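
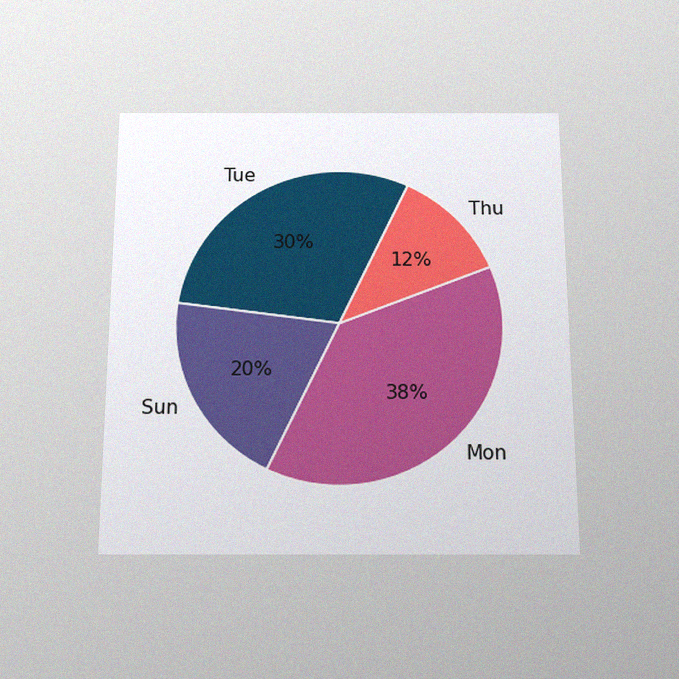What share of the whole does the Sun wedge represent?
20%

The chart is viewed slightly from below, with some photo noise. The Sun slice takes up 20% of the pie.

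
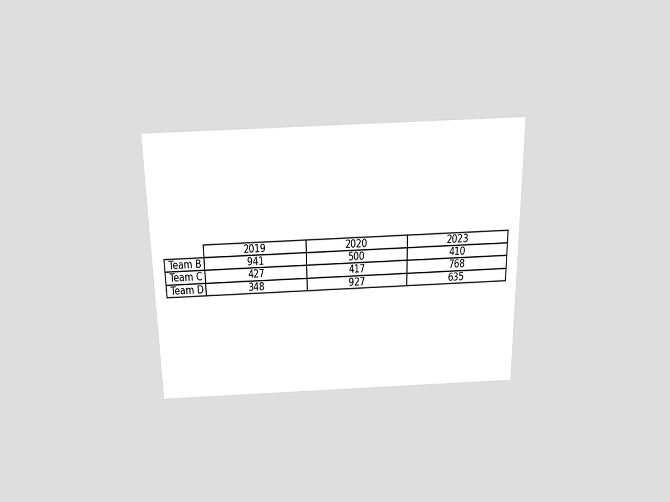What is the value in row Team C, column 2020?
The chart is viewed slightly from above. The (Team C, 2020) cell reads 417.

417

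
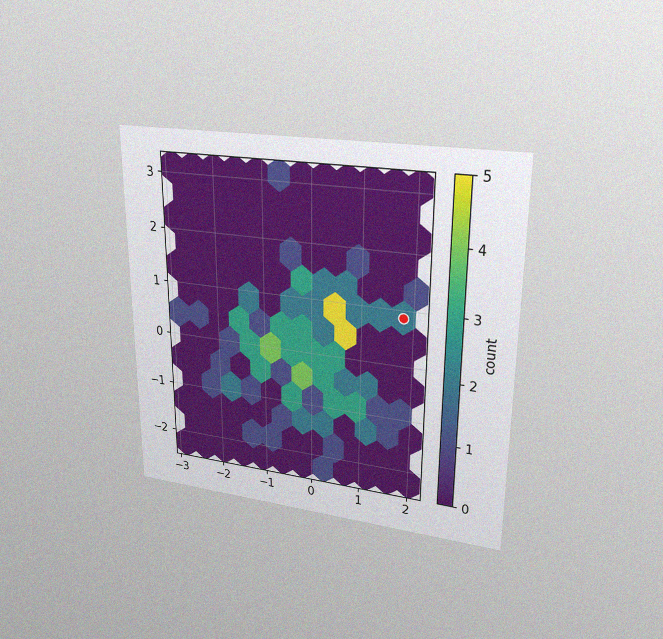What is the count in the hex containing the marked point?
2

The chart is viewed at a slight angle, with some photo noise. The marked hex reads 2 on the colorbar.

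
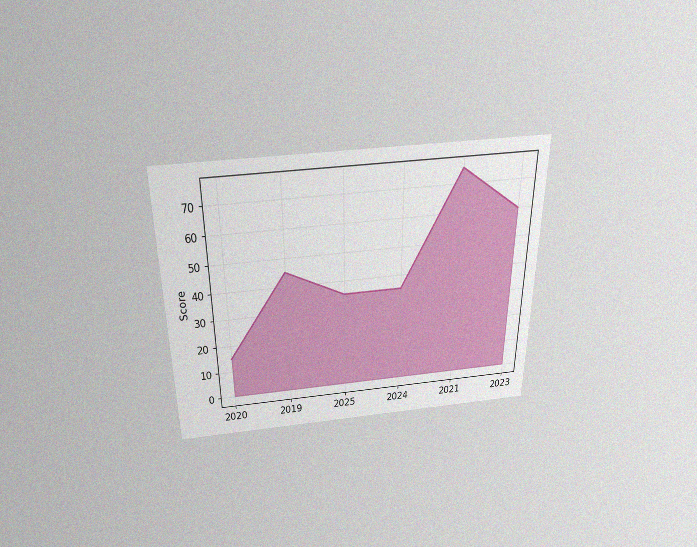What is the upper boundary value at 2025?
The chart is viewed slightly from above, with some photo noise. At 2025 the upper boundary is at 35.

35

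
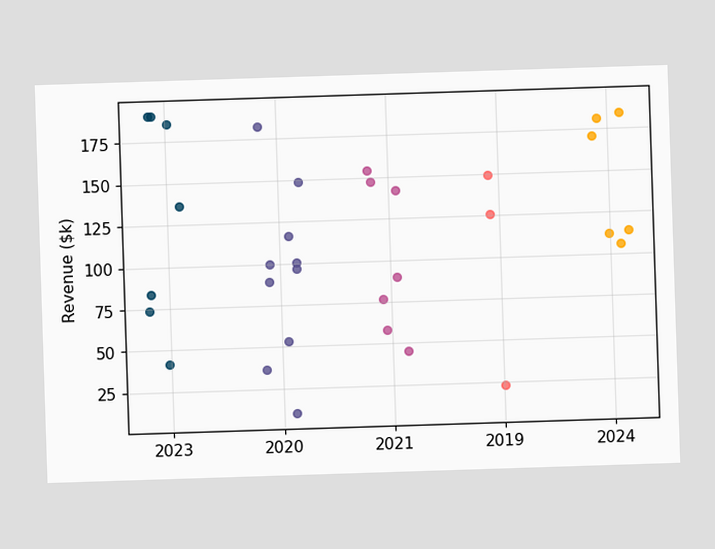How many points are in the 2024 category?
6

Counting the markers in the 2024 column gives 6.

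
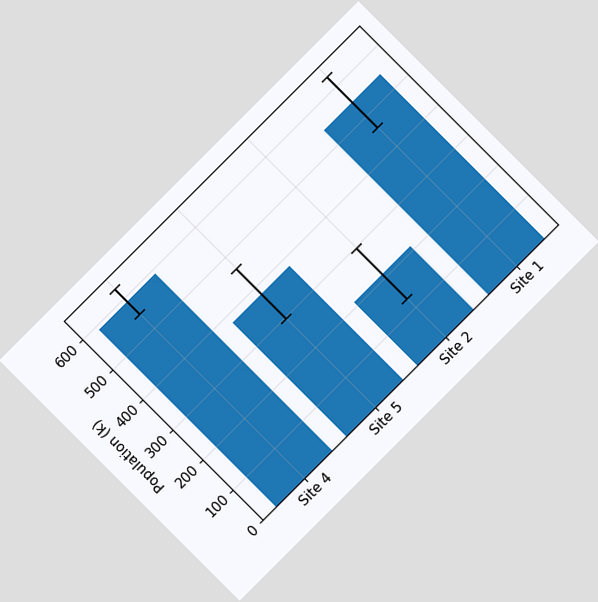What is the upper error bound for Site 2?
294k

The chart is tilted about 45° counter-clockwise. The Site 2 bar's upper whisker reaches 294k.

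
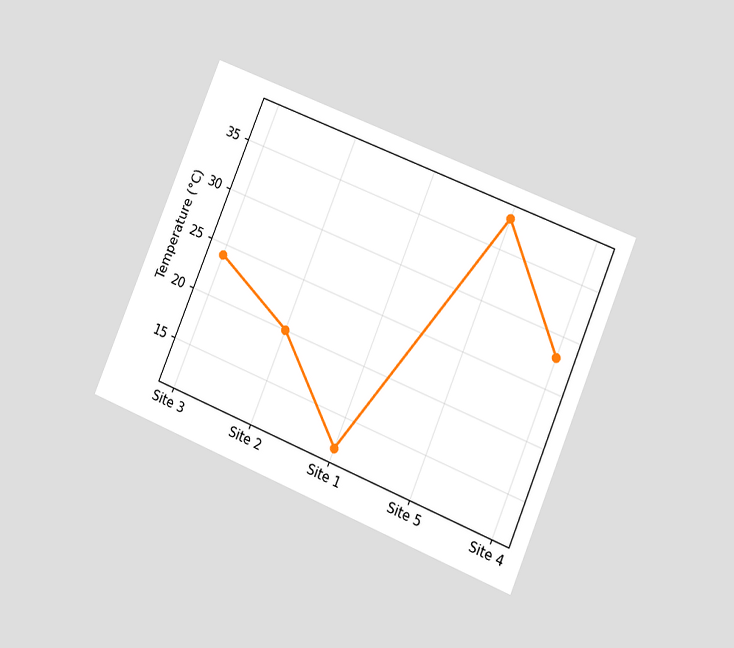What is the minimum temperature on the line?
12°C

The chart is tilted about 23° clockwise and viewed at a slight angle. The lowest point is at Site 1, and reading across to the y-axis gives 12°C.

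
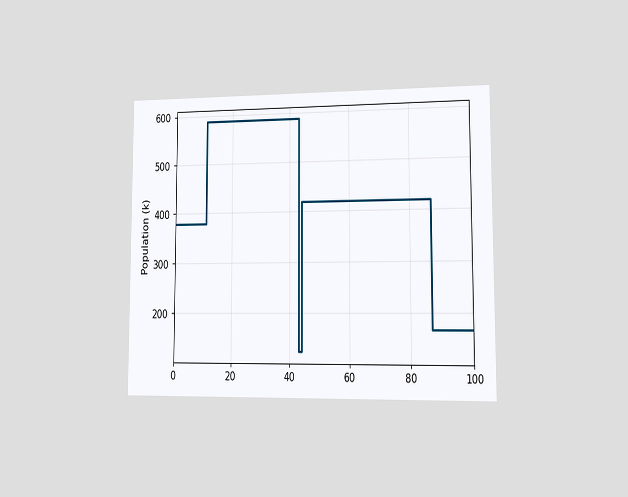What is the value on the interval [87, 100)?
168k

The chart is viewed slightly from the right. On [87, 100) the step sits at 168k.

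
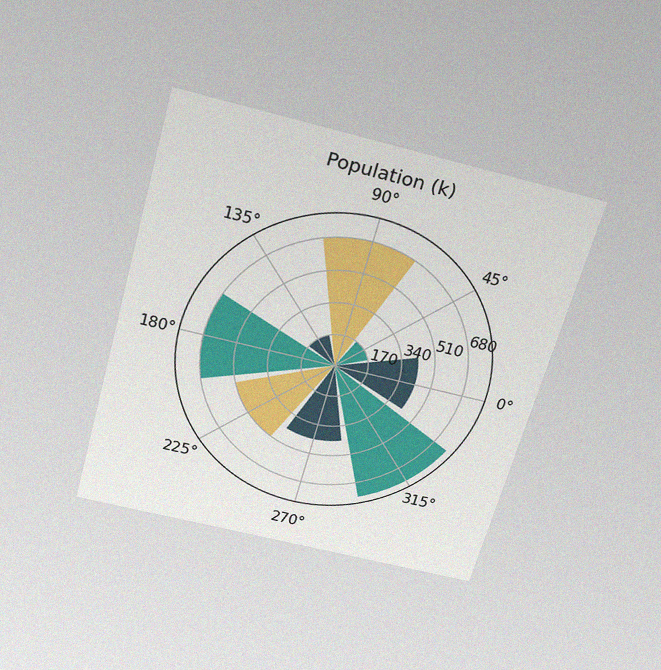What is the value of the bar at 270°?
425k

The chart is tilted about 16° clockwise and viewed slightly from above, with some photo noise. The bar at 270° reaches 425k on the radial axis.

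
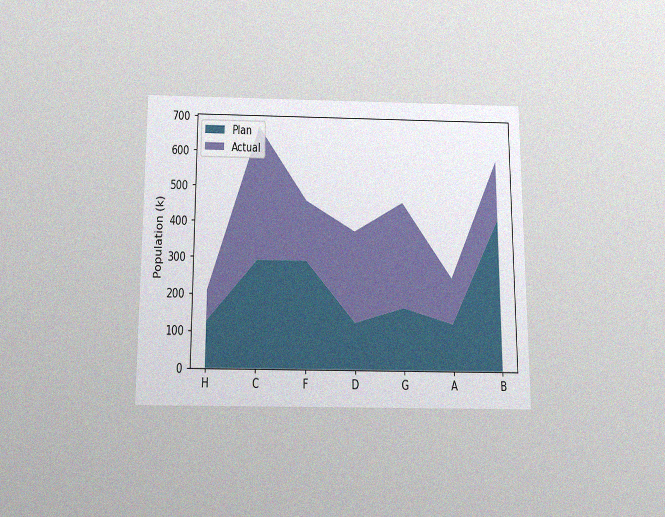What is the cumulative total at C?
The chart is viewed slightly from below, with some photo noise. The stacked total at C reaches 672k.

672k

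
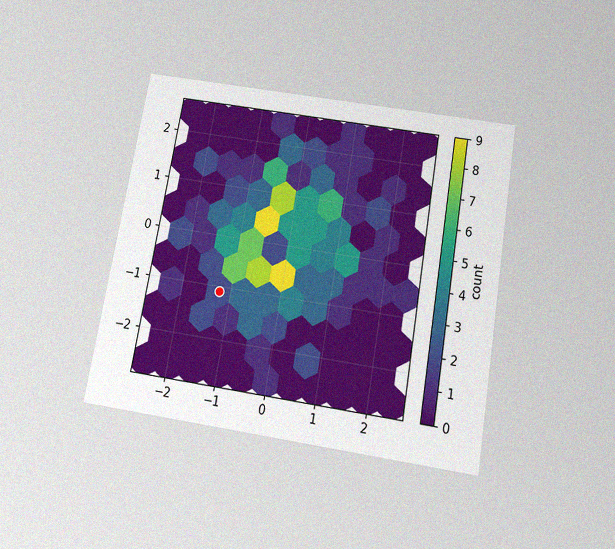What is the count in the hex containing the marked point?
The chart is tilted about 10° clockwise and viewed slightly from below, with some photo noise. The marked hex reads 2 on the colorbar.

2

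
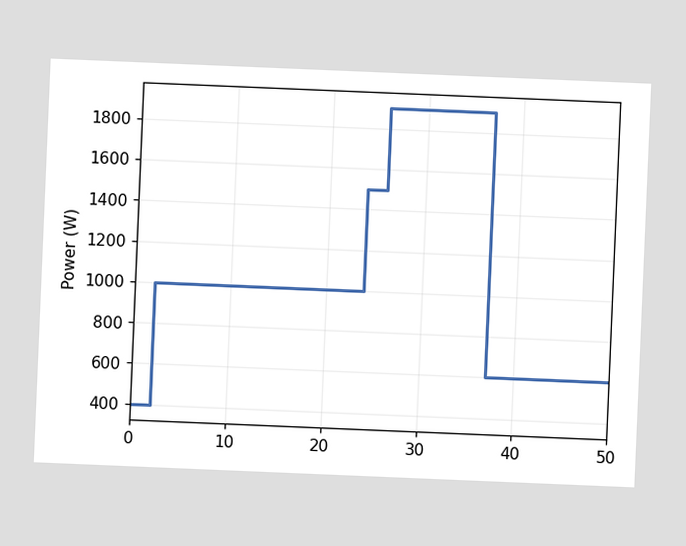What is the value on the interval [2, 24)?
The chart is tilted about 2° clockwise. On [2, 24) the step sits at 1000W.

1000W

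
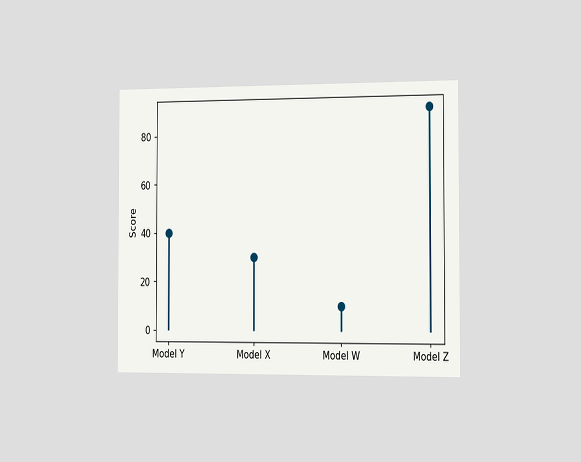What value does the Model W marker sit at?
10

The chart is viewed slightly from the right. The Model W marker sits at 10.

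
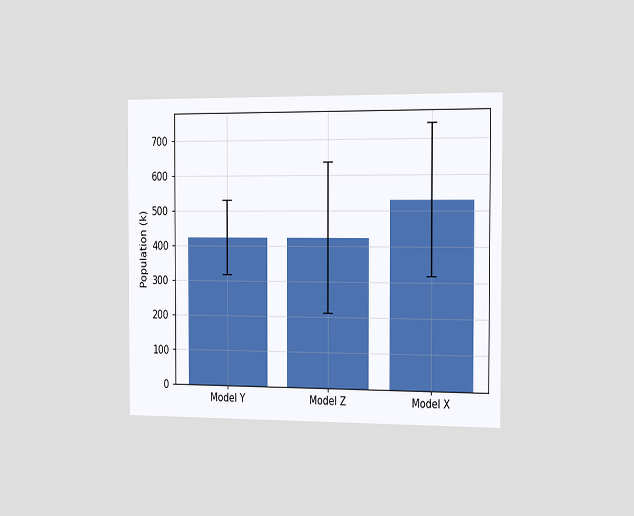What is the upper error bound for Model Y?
The chart is viewed slightly from the right. The Model Y bar's upper whisker reaches 530k.

530k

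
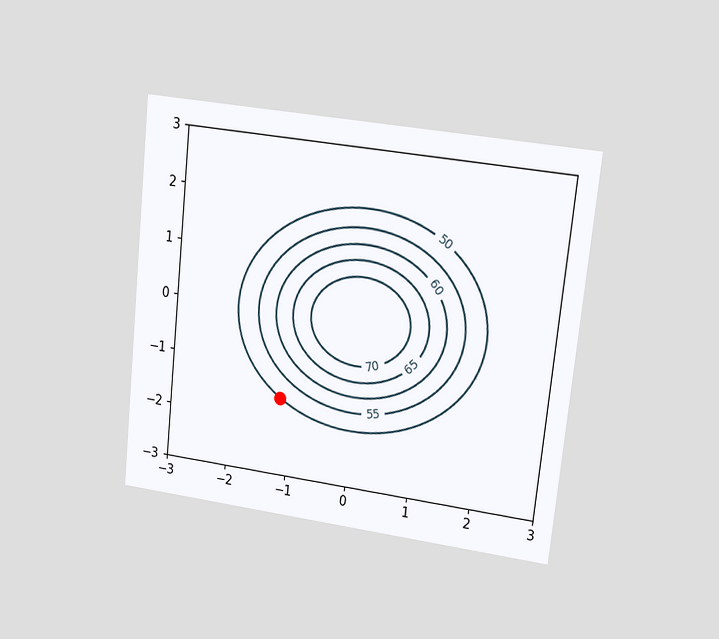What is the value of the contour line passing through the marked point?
50

The chart is tilted about 6° clockwise and viewed at a slight angle. The marked point sits on the contour labelled 50.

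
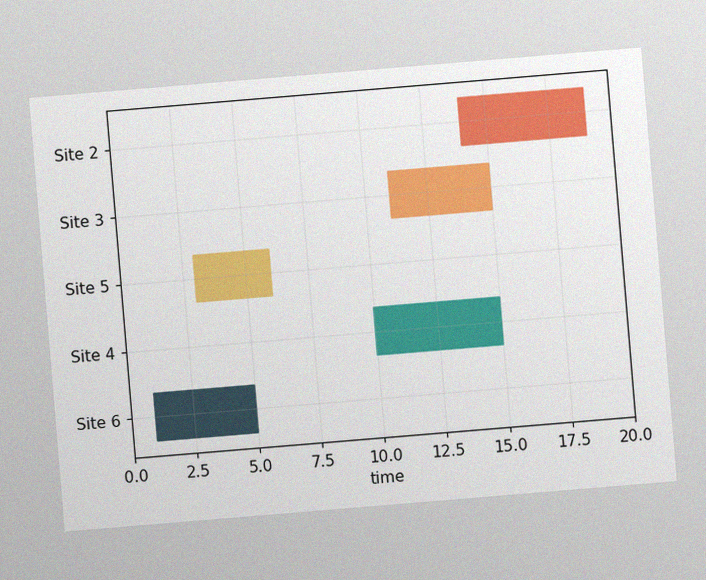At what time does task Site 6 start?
The chart is tilted about 5° counter-clockwise, with some photo noise. The Site 6 bar begins at t=1.

1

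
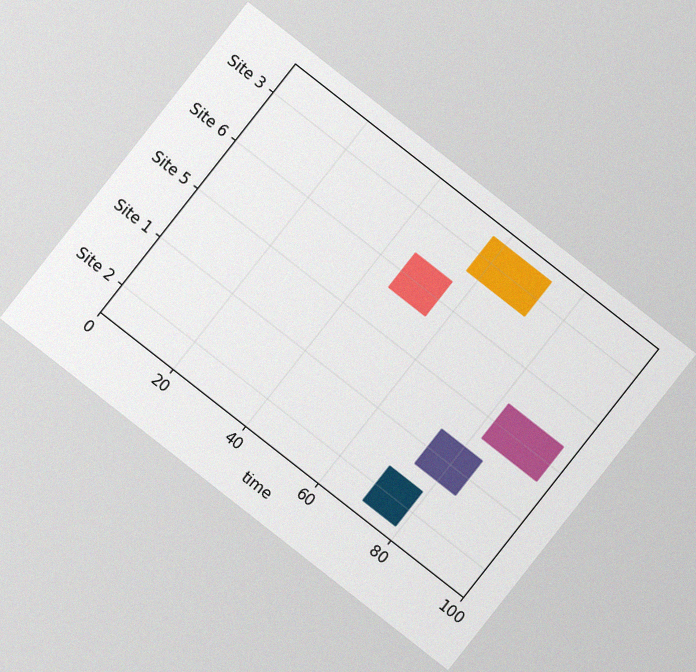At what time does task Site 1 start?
74

The chart is tilted about 38° clockwise, with some photo noise. The Site 1 bar begins at t=74.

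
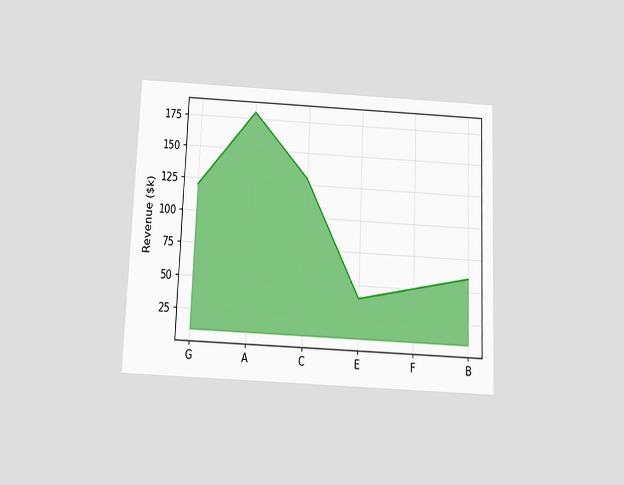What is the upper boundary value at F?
$50k

The chart is tilted about 2° clockwise and viewed slightly from below. At F the upper boundary is at $50k.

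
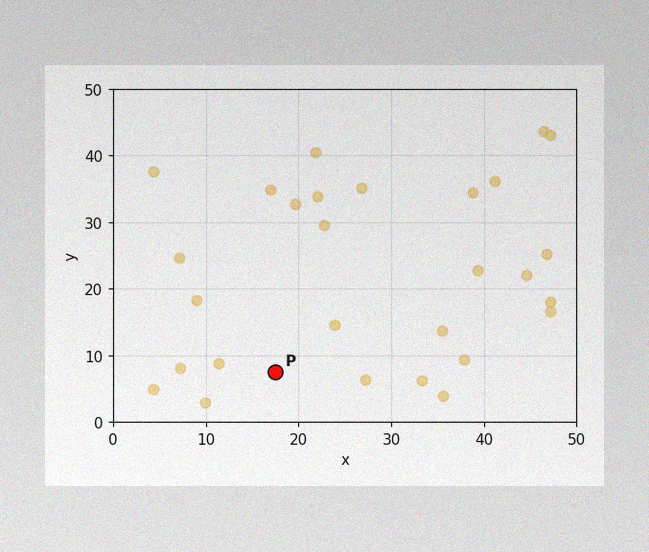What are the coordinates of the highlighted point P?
(17.5, 7.5)

The image has some photo noise and uneven lighting. Following the gridlines from P to each axis, P sits at (17.5, 7.5).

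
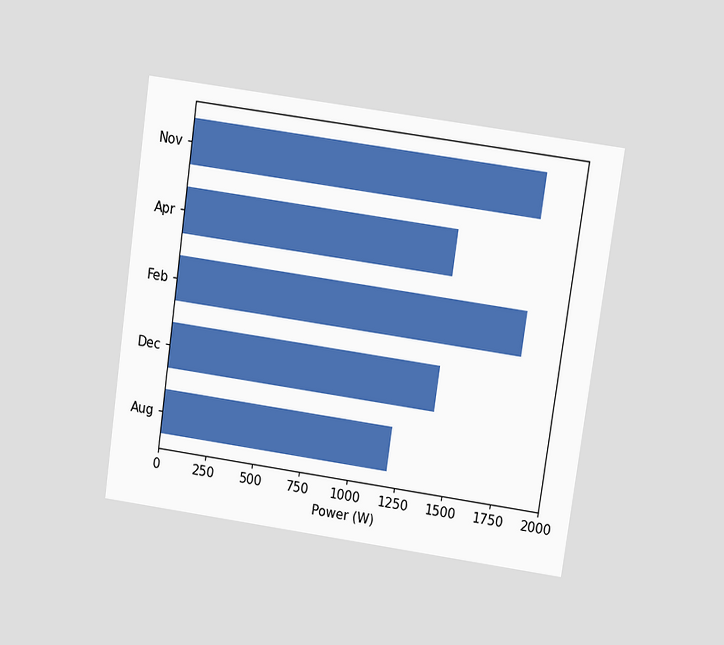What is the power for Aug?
1200W

The chart is tilted about 8° clockwise and viewed at a slight angle. Reading along the chart's x-axis, the Aug bar reaches 1200W.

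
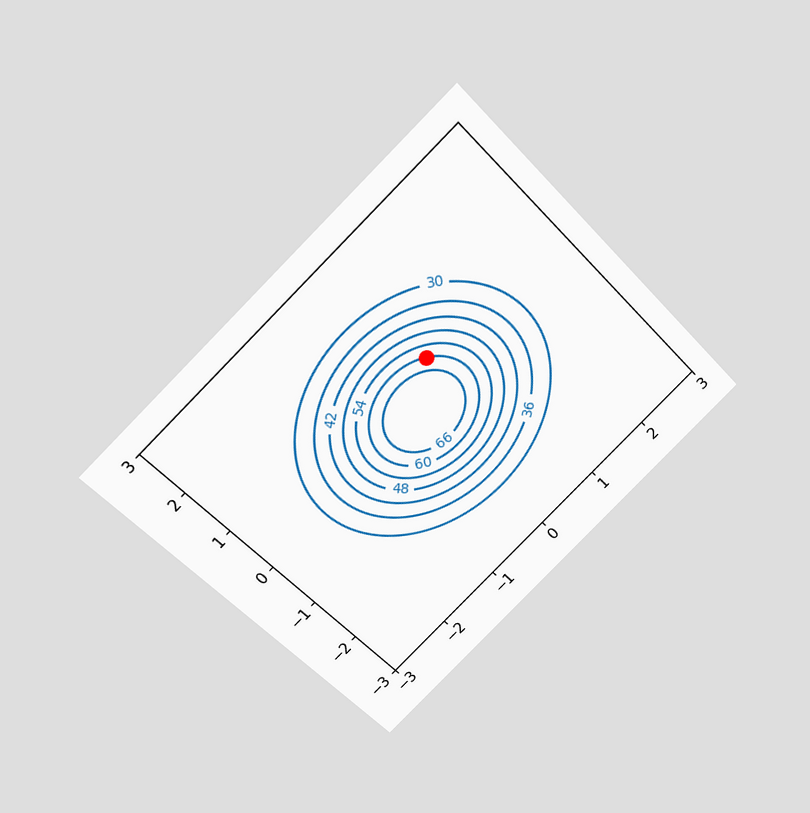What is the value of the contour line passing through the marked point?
60

The chart is tilted about 45° counter-clockwise and viewed slightly from above. The marked point sits on the contour labelled 60.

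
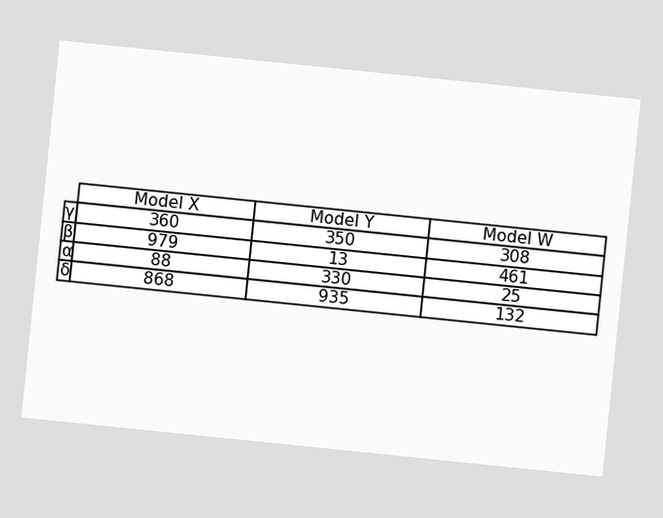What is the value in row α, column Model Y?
The chart is tilted about 6° clockwise. The (α, Model Y) cell reads 330.

330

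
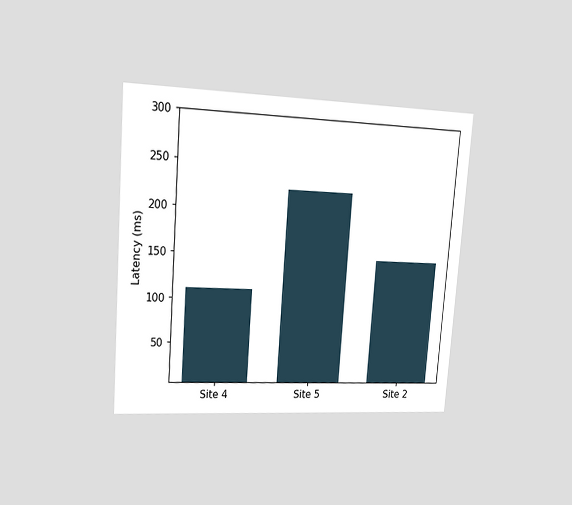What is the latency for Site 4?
111ms

The chart is tilted about 4° clockwise and viewed at a slight angle. Reading along the chart's y-axis, the Site 4 bar reaches 111ms.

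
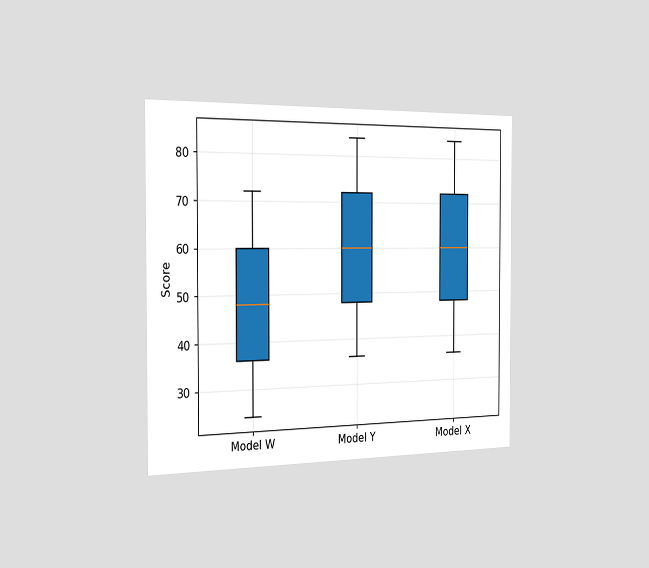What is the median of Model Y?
The chart is viewed slightly from the left. The median line in the Model Y box sits at 60.

60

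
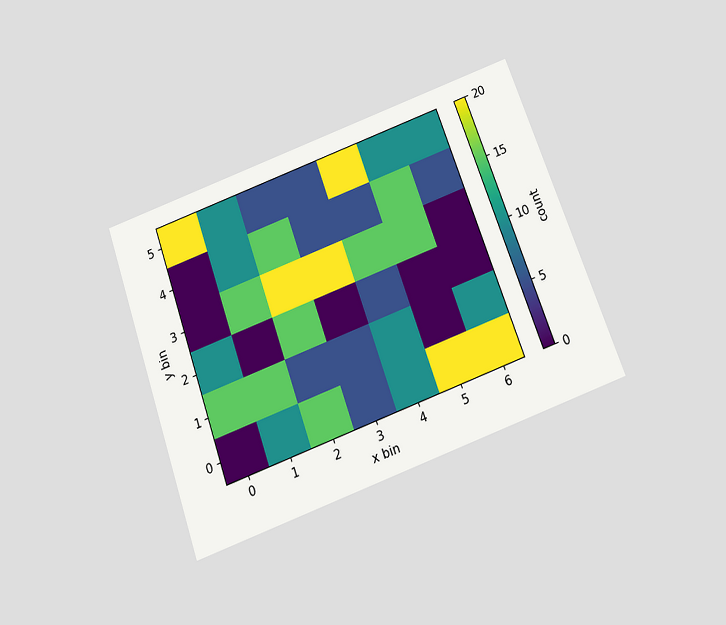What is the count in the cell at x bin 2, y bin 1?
5

The chart is tilted about 19° counter-clockwise and viewed slightly from below. Matching the cell (2, 1) against the colorbar gives 5.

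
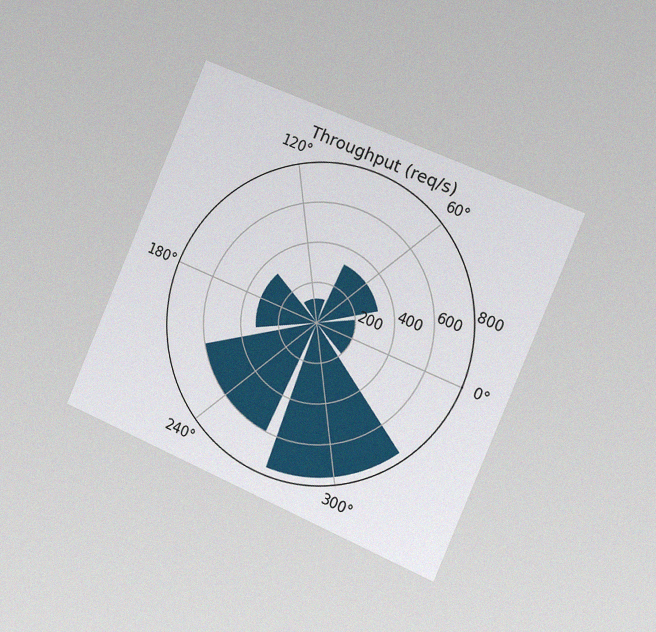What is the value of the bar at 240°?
The chart is tilted about 23° clockwise and viewed slightly from the right, with some photo noise. The bar at 240° reaches 600req/s on the radial axis.

600req/s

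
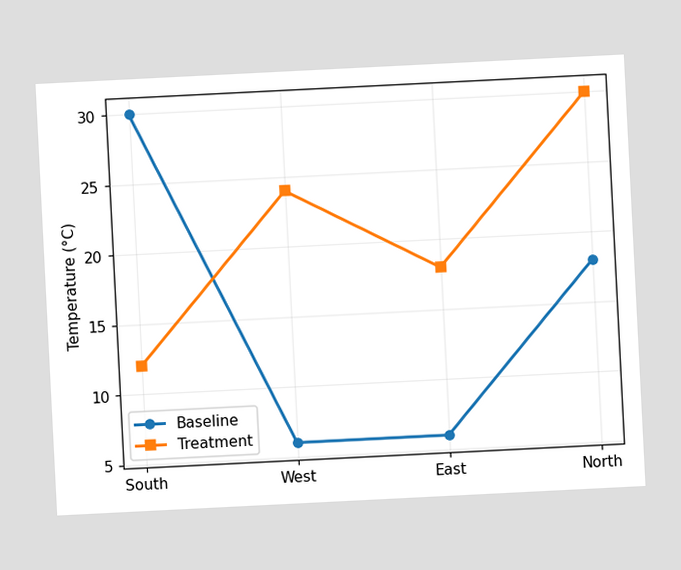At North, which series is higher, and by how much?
The chart is tilted about 3° counter-clockwise. At North, Treatment sits above the other line by 12°C.

Treatment, by 12°C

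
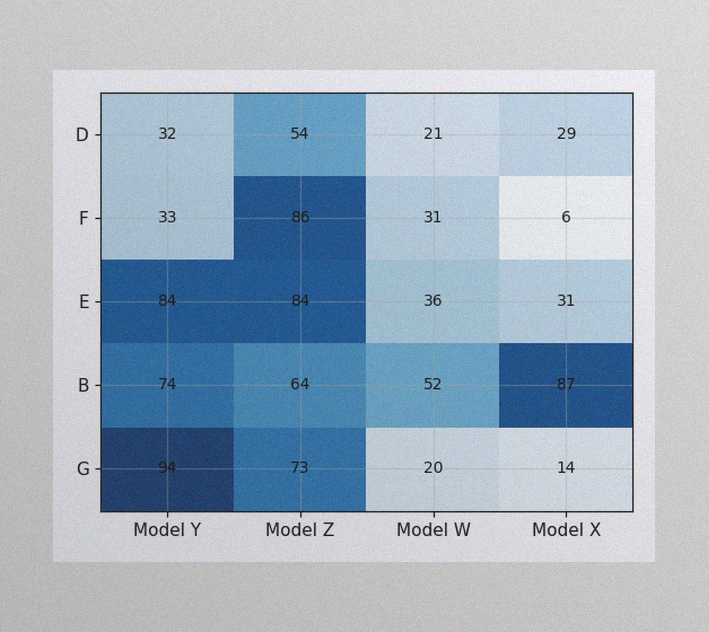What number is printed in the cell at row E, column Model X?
The image has some photo noise and uneven lighting. The (E, Model X) cell reads 31.

31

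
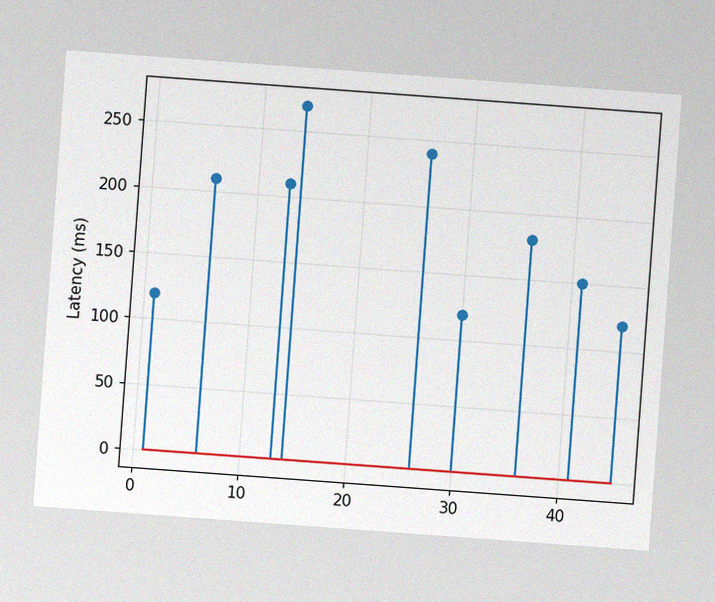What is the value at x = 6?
The chart is tilted about 4° clockwise, with some photo noise. The stem at x=6 reaches 210ms.

210ms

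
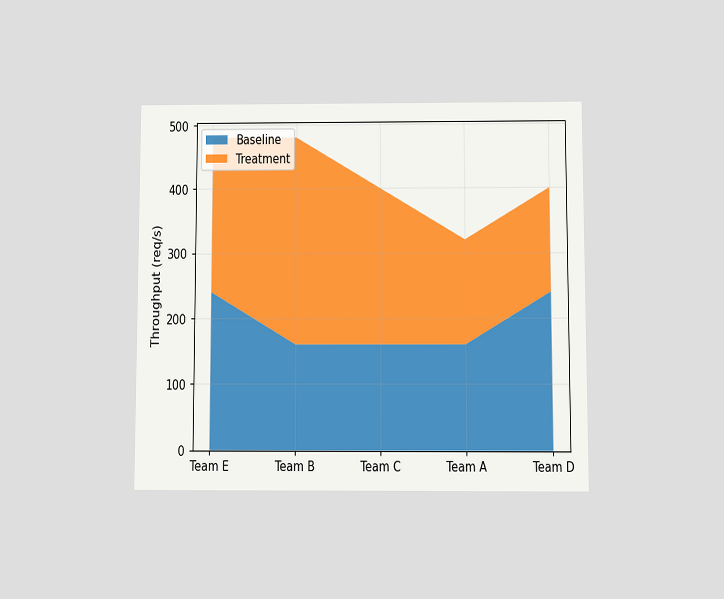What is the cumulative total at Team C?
400req/s

The chart is viewed at a slight angle. The stacked total at Team C reaches 400req/s.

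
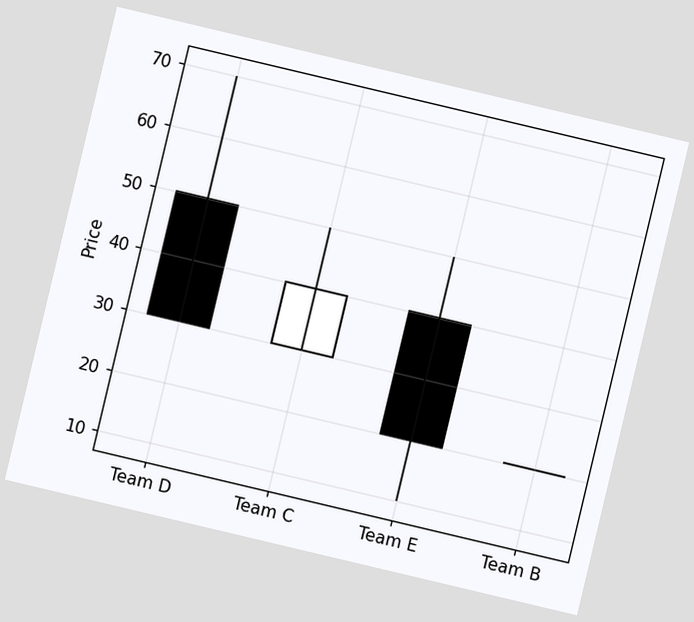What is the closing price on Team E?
The chart is tilted about 13° clockwise. The Team E candle closes at 20.

20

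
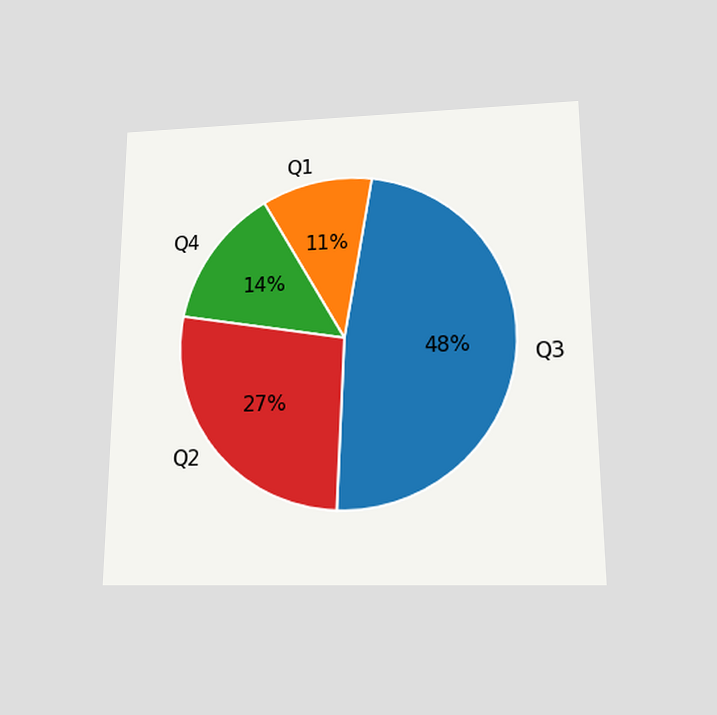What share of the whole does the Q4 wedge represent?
14%

The chart is viewed slightly from below. The Q4 slice takes up 14% of the pie.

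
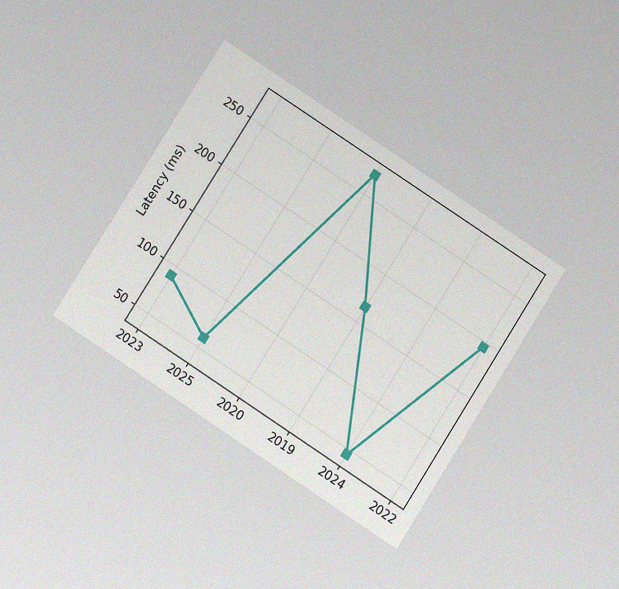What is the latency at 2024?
45ms

The chart is tilted about 33° clockwise and viewed at a slight angle, with some photo noise. At 2024, the line is at 45ms.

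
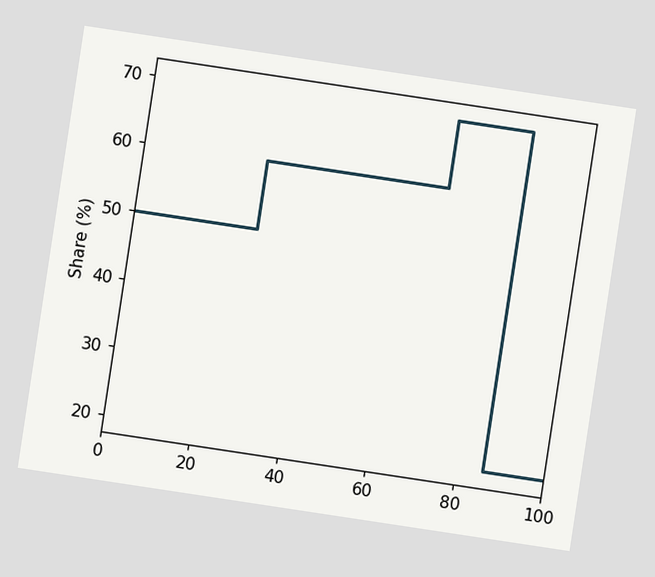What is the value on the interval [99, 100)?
20%

The chart is tilted about 9° clockwise. On [99, 100) the step sits at 20%.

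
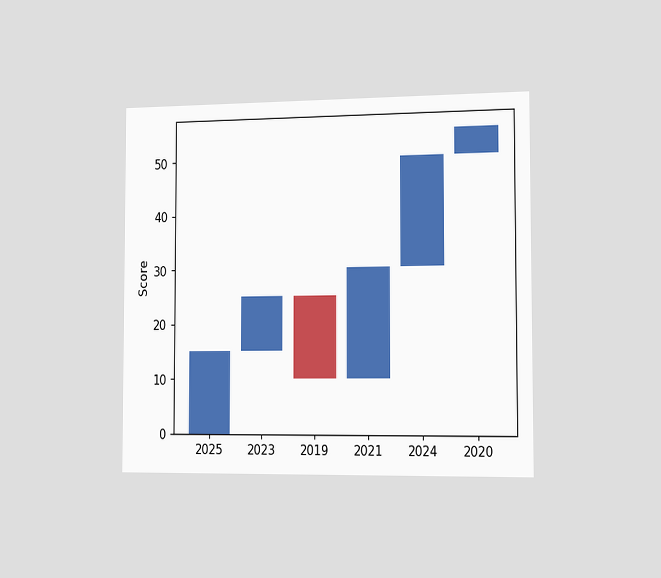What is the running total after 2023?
The chart is viewed slightly from the right. After 2023 the running total reaches 25.

25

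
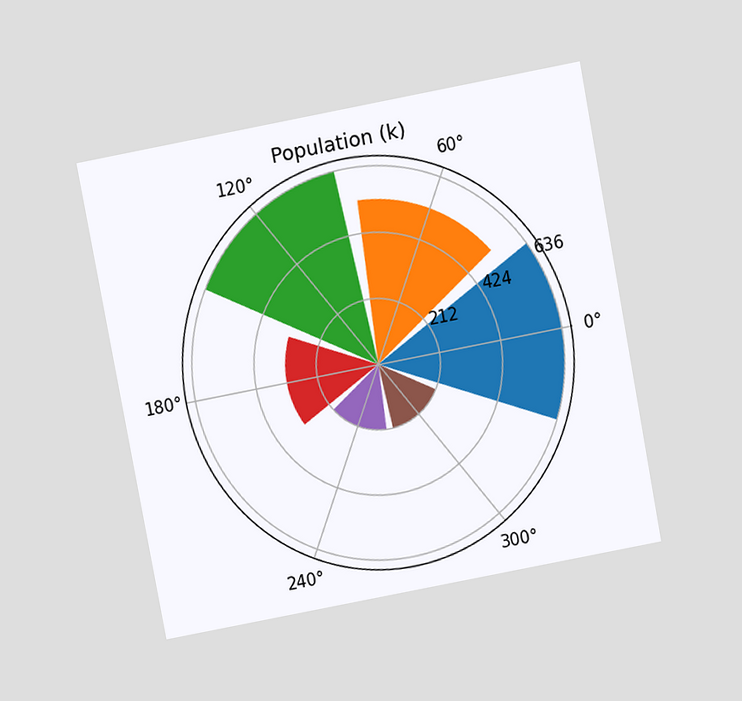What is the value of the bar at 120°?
The chart is tilted about 11° counter-clockwise and viewed slightly from above. The bar at 120° reaches 636k on the radial axis.

636k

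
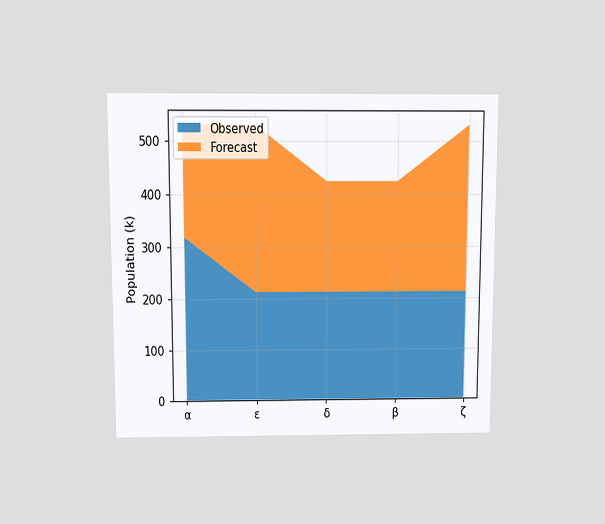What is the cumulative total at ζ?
530k

The chart is viewed slightly from above. The stacked total at ζ reaches 530k.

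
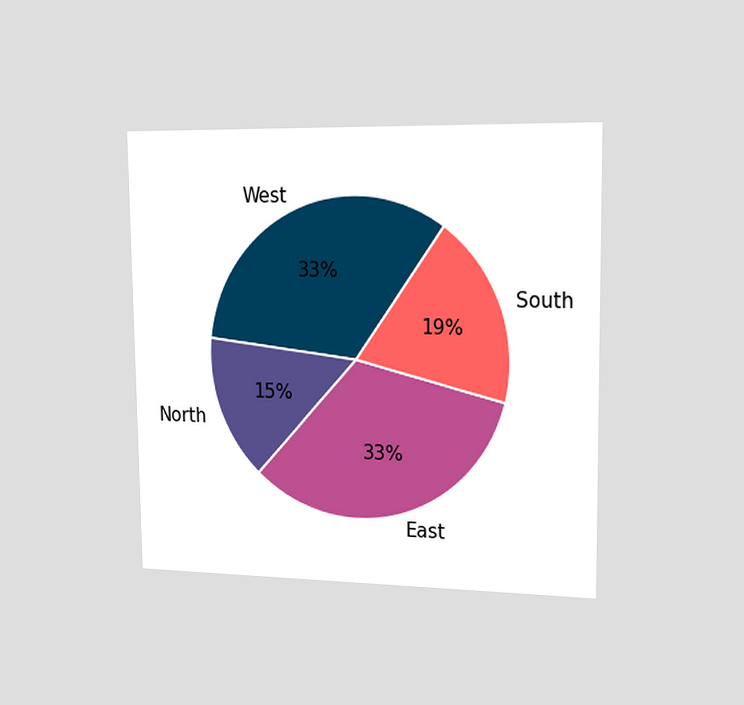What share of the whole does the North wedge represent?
The chart is viewed slightly from the right. The North slice takes up 15% of the pie.

15%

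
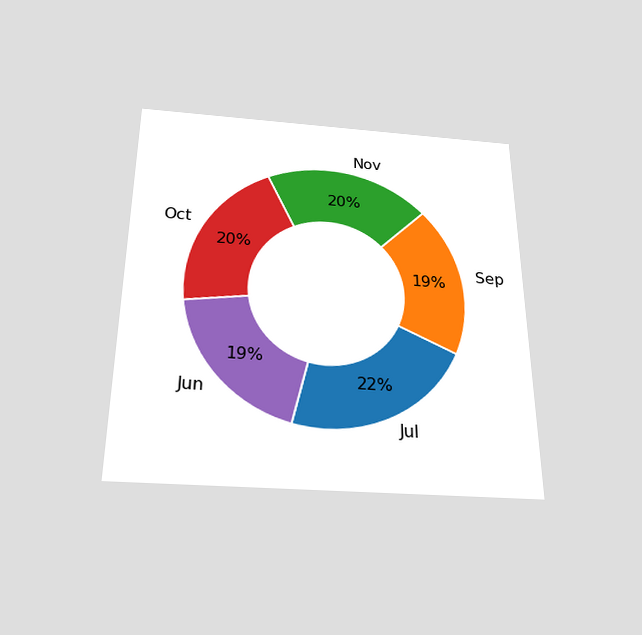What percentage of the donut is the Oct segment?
The chart is viewed slightly from below. The Oct segment takes up 20% of the ring.

20%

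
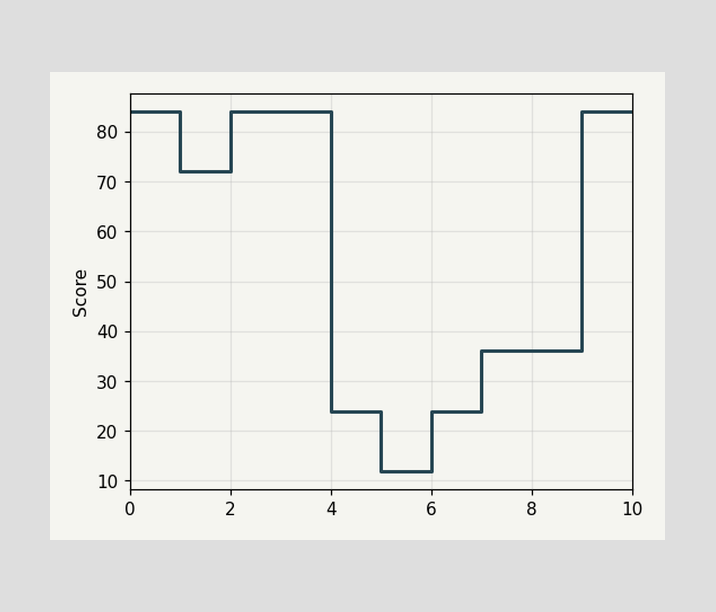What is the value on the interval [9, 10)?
84

On [9, 10) the step sits at 84.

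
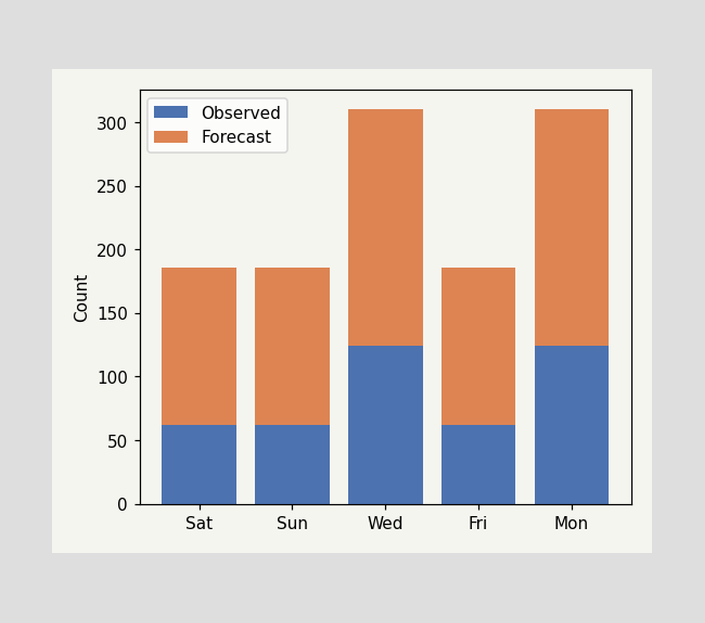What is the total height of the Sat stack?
186

The Sat stack's top reaches 186 on the y-axis.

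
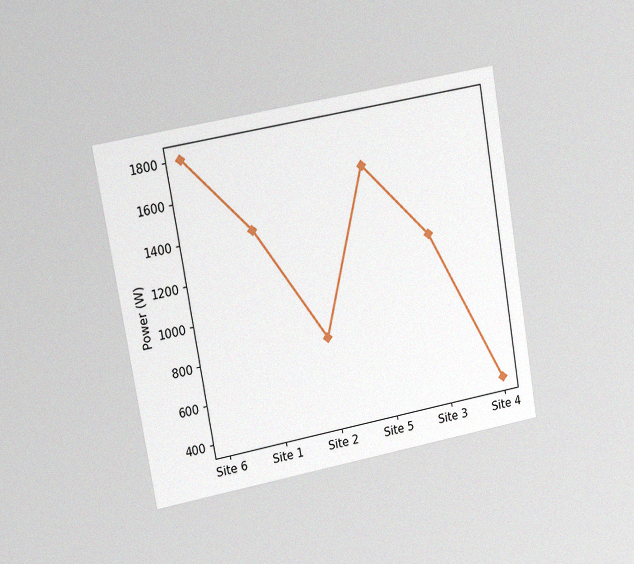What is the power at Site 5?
The chart is tilted about 10° counter-clockwise and viewed at a slight angle, with some photo noise. At Site 5, the line is at 1600W.

1600W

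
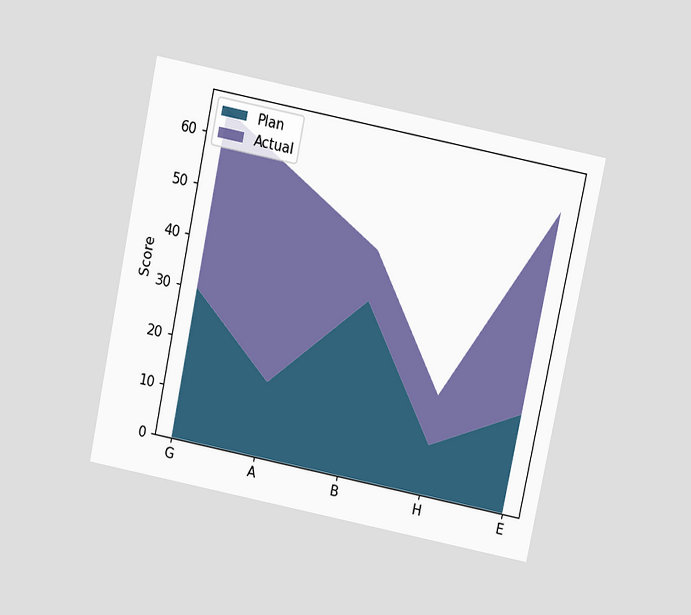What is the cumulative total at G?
65

The chart is tilted about 11° clockwise and viewed at a slight angle. The stacked total at G reaches 65.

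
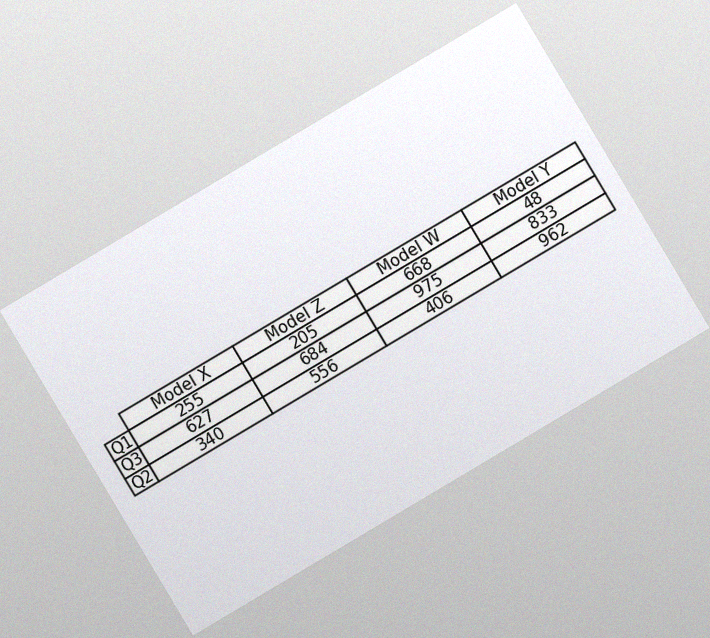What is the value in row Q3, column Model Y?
833

The chart is tilted about 31° counter-clockwise, with some photo noise. The (Q3, Model Y) cell reads 833.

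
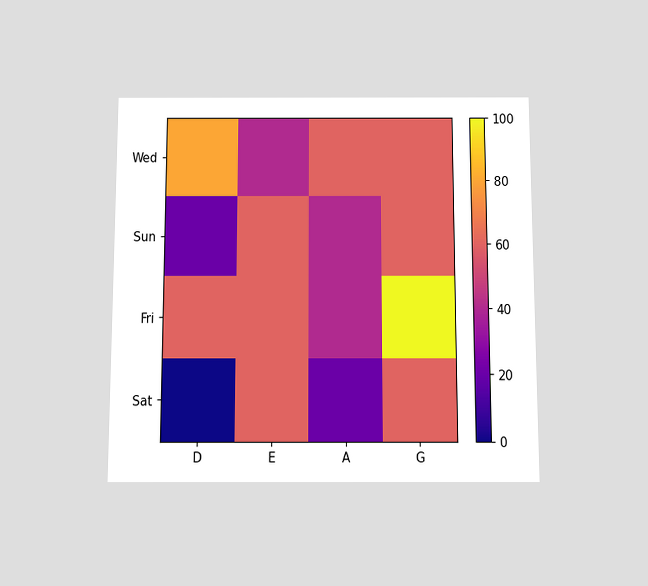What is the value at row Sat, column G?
The chart is viewed slightly from below. Matching cell (Sat, G) against the colorbar gives 60.

60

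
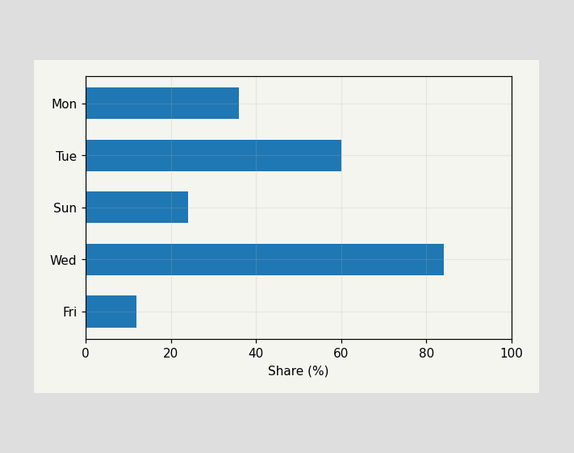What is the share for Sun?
Reading along the chart's x-axis, the Sun bar reaches 24%.

24%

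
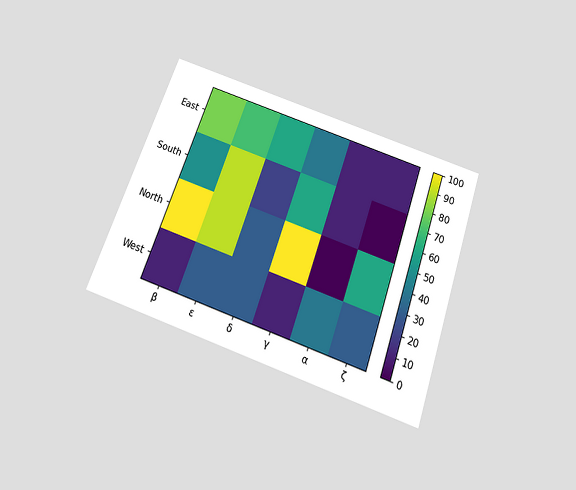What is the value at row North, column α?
The chart is tilted about 19° clockwise and viewed slightly from below. Matching cell (North, α) against the colorbar gives 0.

0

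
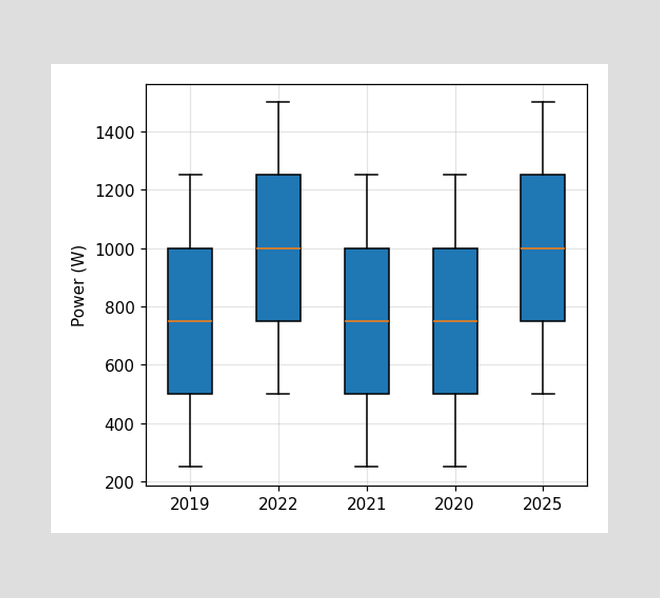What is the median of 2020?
750W

The median line in the 2020 box sits at 750W.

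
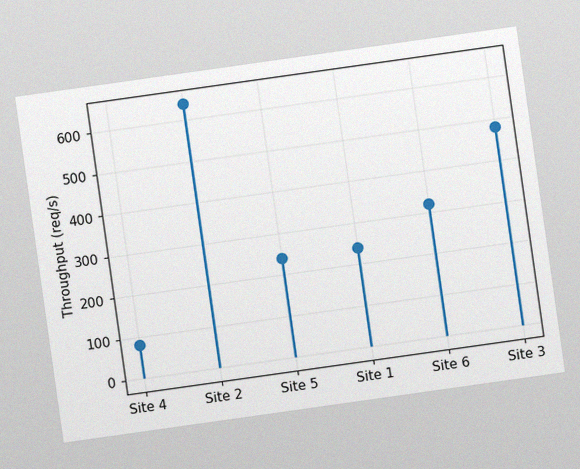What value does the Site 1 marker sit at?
240req/s

The chart is tilted about 8° counter-clockwise, with some photo noise. The Site 1 marker sits at 240req/s.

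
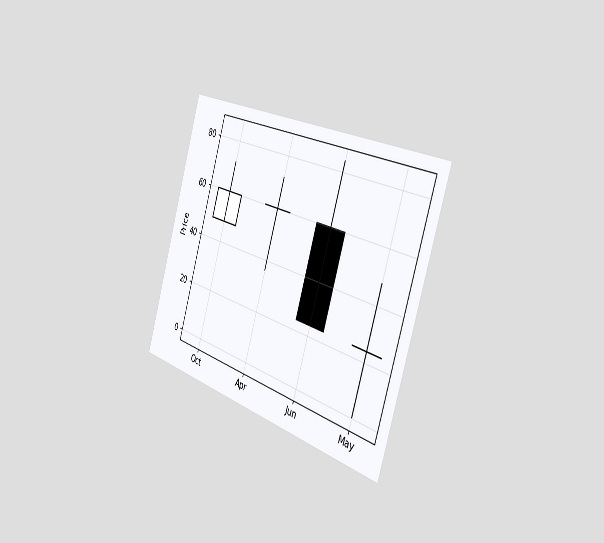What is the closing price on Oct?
The chart is tilted about 17° clockwise and viewed slightly from the right. The Oct candle closes at 60.

60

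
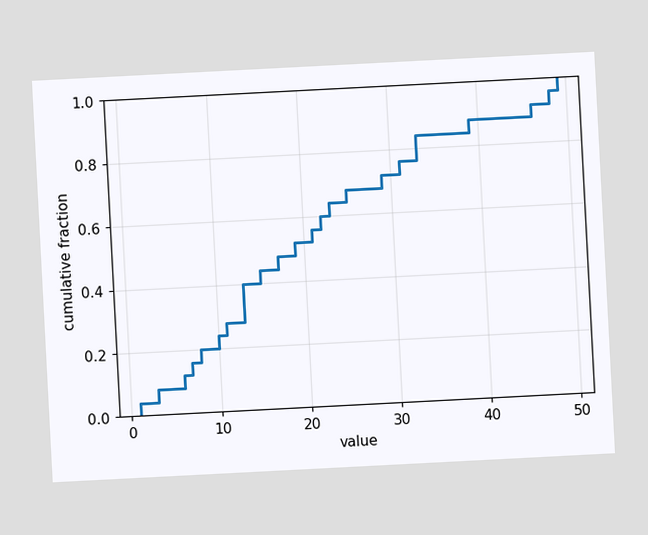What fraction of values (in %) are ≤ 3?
8%

The chart is tilted about 3° counter-clockwise. At x=3 the ECDF step is at 8%.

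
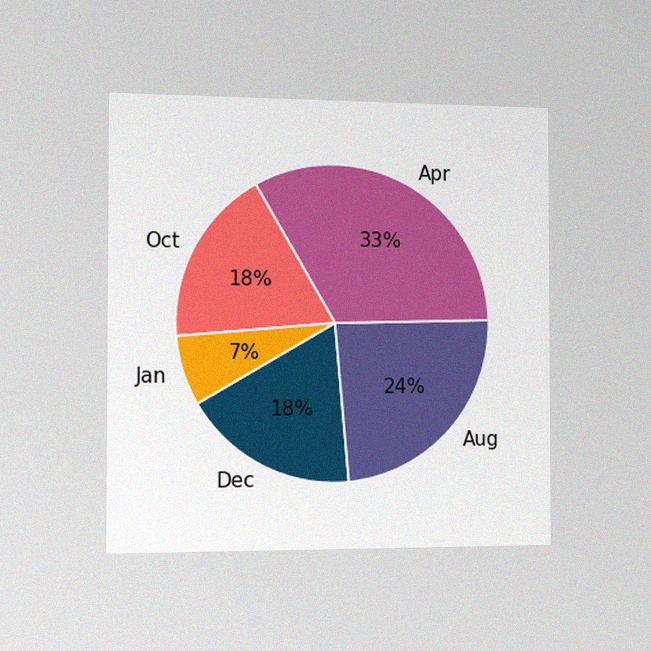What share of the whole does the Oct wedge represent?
18%

The chart is viewed slightly from the left, with some photo noise. The Oct slice takes up 18% of the pie.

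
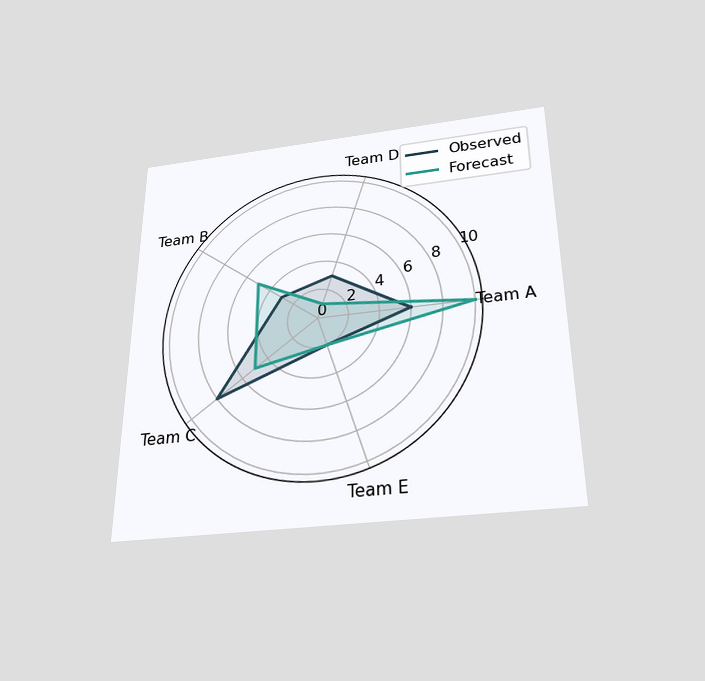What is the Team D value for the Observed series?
The chart is viewed slightly from below. On the Team D axis, Observed reaches 3.

3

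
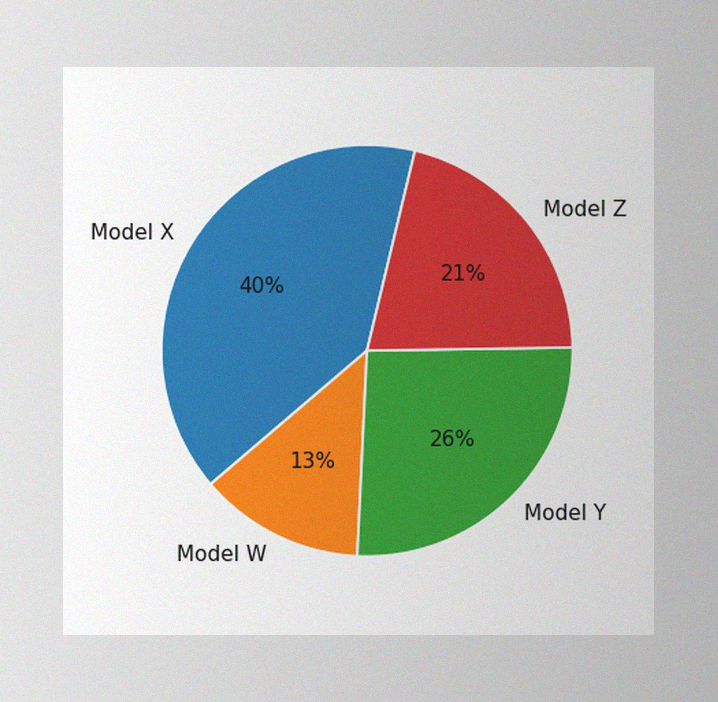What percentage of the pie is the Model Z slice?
21%

The image has some photo noise and uneven lighting. The Model Z slice takes up 21% of the pie.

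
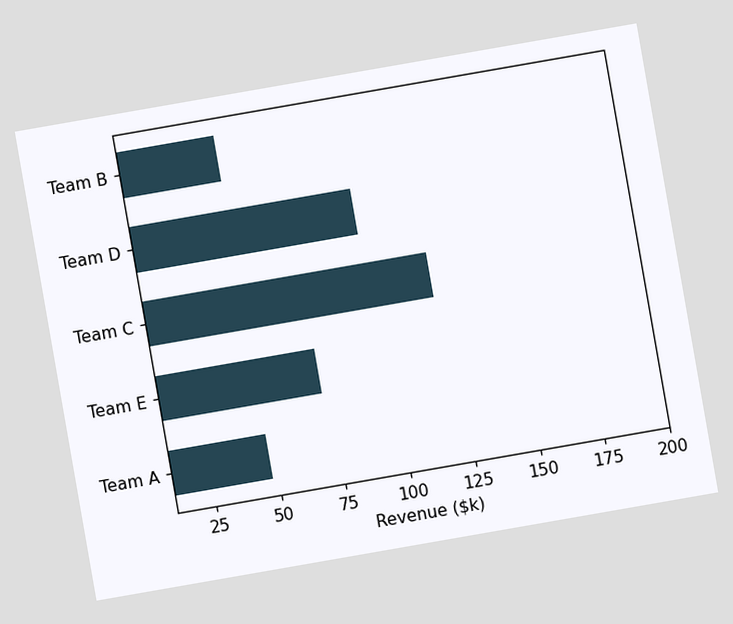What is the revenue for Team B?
The chart is tilted about 10° counter-clockwise. Reading along the chart's x-axis, the Team B bar reaches $48k.

$48k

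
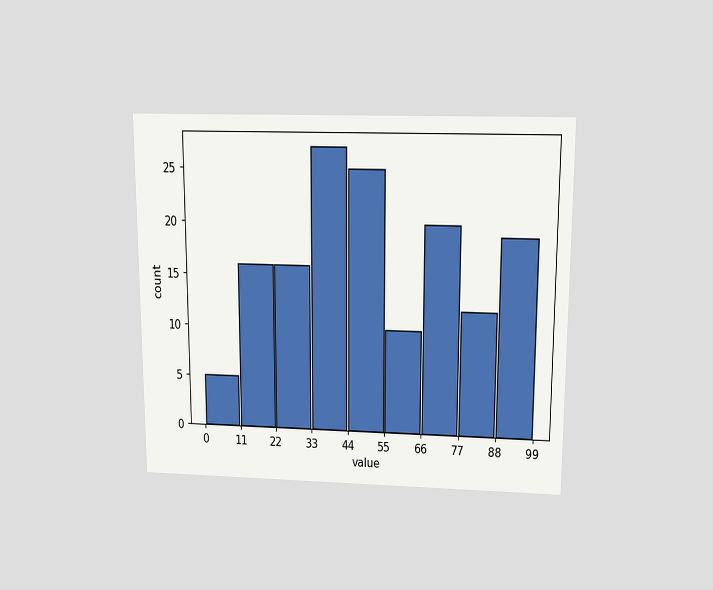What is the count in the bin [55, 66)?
10

The chart is viewed slightly from above. The [55, 66) bin has height 10.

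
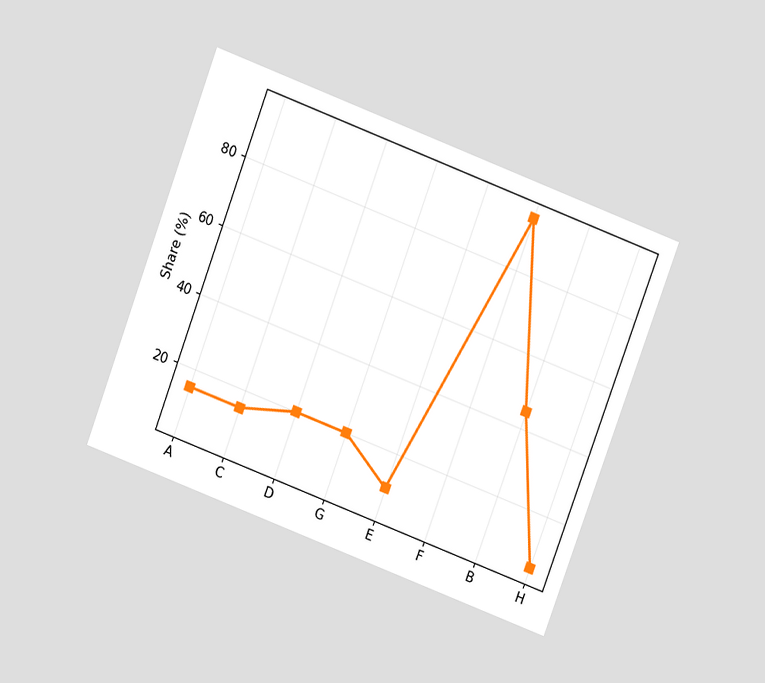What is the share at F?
95%

The chart is tilted about 21° clockwise and viewed at a slight angle. At F, the line is at 95%.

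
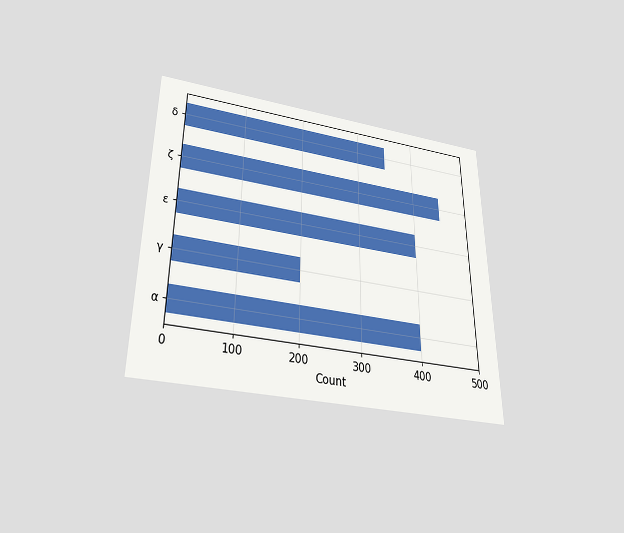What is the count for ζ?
The chart is viewed slightly from below. Reading along the chart's x-axis, the ζ bar reaches 450.

450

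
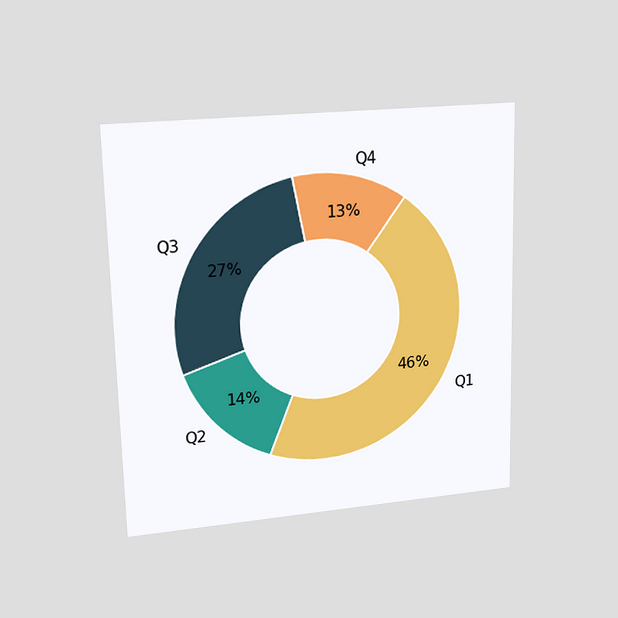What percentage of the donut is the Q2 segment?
14%

The chart is viewed at a slight angle. The Q2 segment takes up 14% of the ring.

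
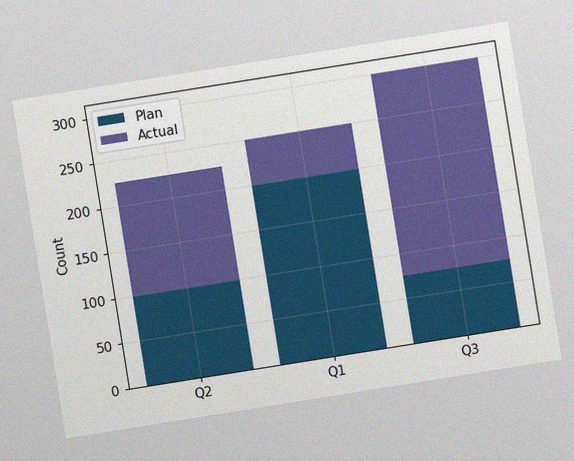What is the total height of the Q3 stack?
The chart is tilted about 9° counter-clockwise, with some photo noise. The Q3 stack's top reaches 300 on the y-axis.

300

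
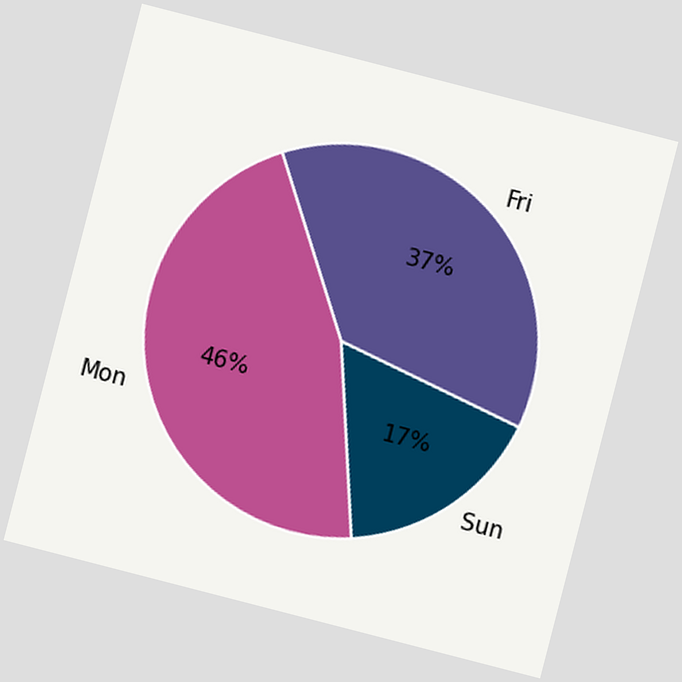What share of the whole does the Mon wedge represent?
46%

The chart is tilted about 14° clockwise. The Mon slice takes up 46% of the pie.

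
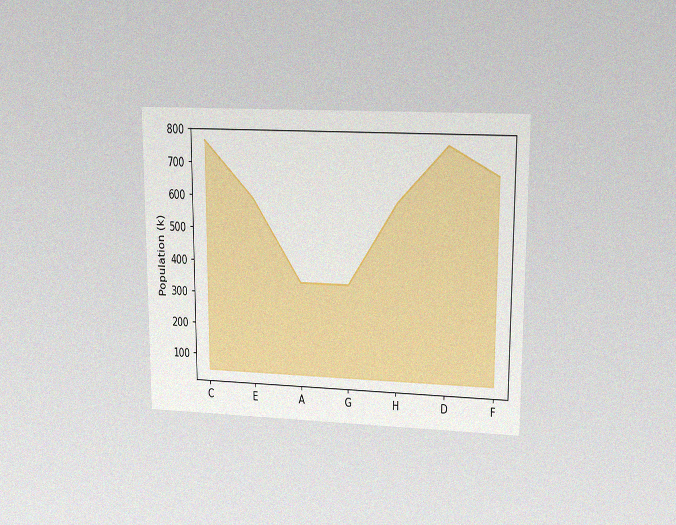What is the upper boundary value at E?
595k

The chart is viewed at a slight angle, with some photo noise. At E the upper boundary is at 595k.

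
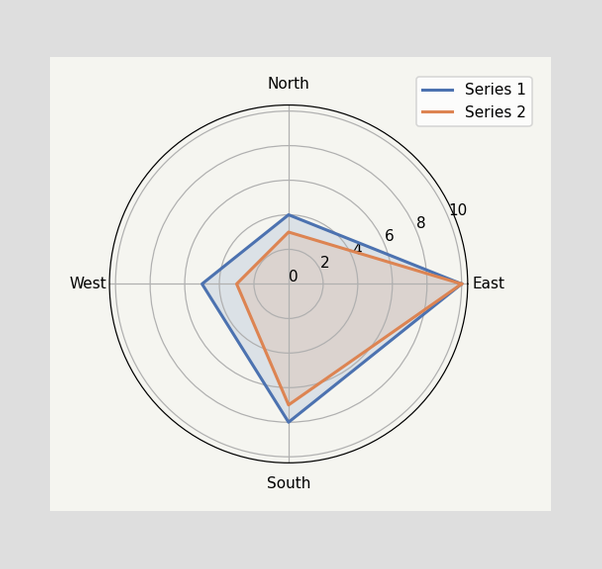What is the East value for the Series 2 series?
10

On the East axis, Series 2 reaches 10.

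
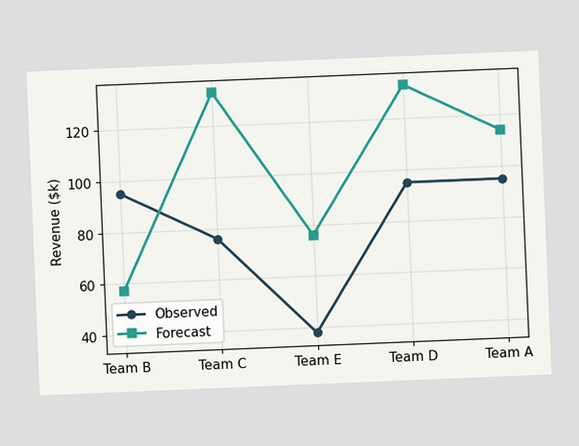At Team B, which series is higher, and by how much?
The chart is tilted about 2° counter-clockwise. At Team B, Observed sits above the other line by $38k.

Observed, by $38k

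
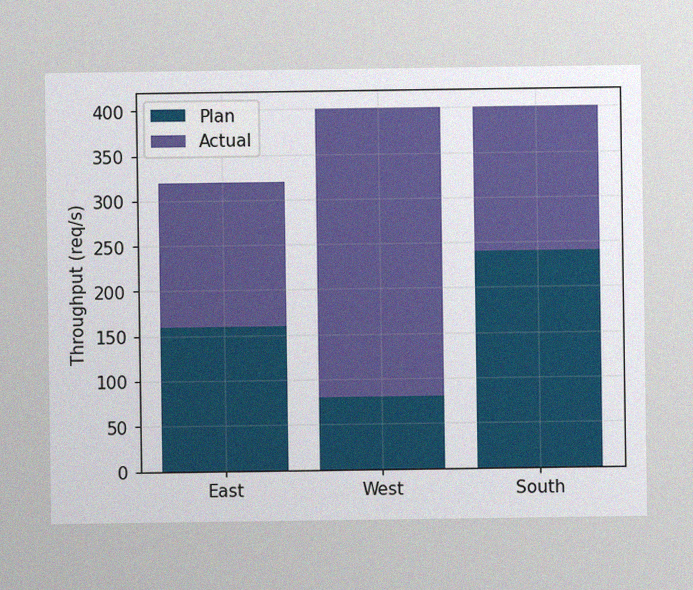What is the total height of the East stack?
320req/s

The image has some photo noise and uneven lighting. The East stack's top reaches 320req/s on the y-axis.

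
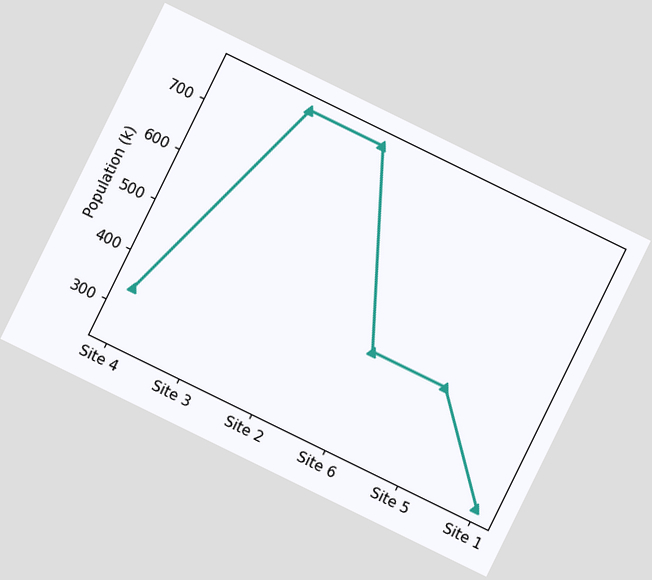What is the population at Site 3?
765k

The chart is tilted about 26° clockwise. At Site 3, the line is at 765k.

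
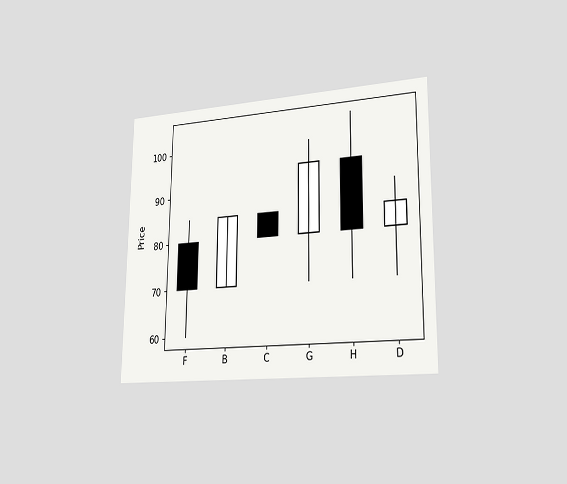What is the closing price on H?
The chart is viewed slightly from the right. The H candle closes at 80.

80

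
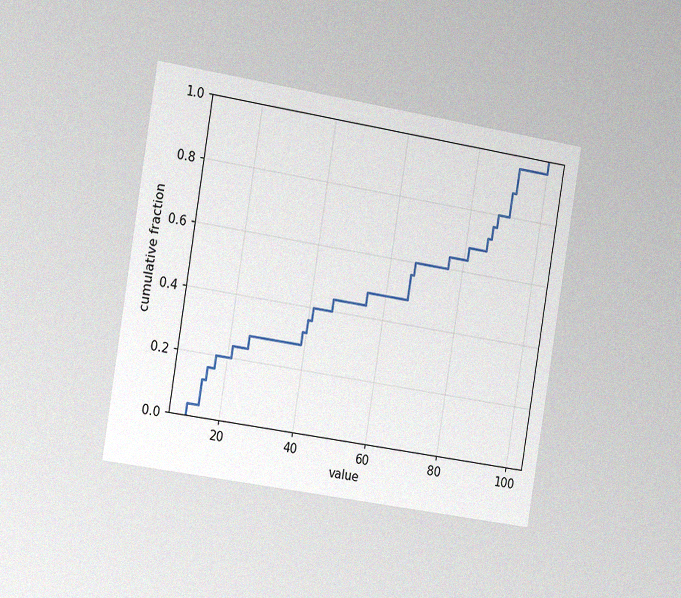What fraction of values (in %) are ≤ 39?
The chart is tilted about 9° clockwise and viewed slightly from the left, with some photo noise. At x=39 the ECDF step is at 32%.

32%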